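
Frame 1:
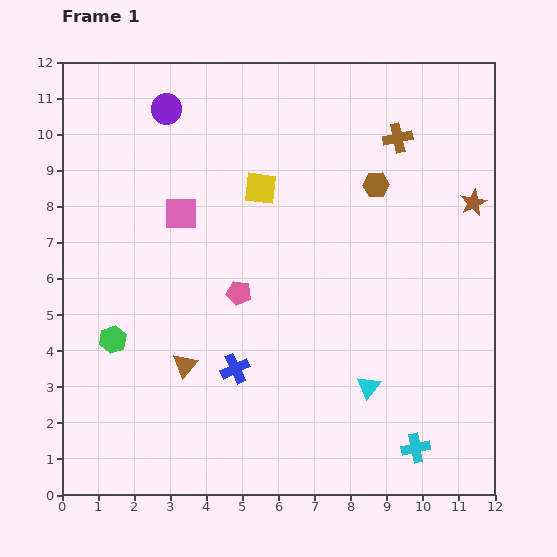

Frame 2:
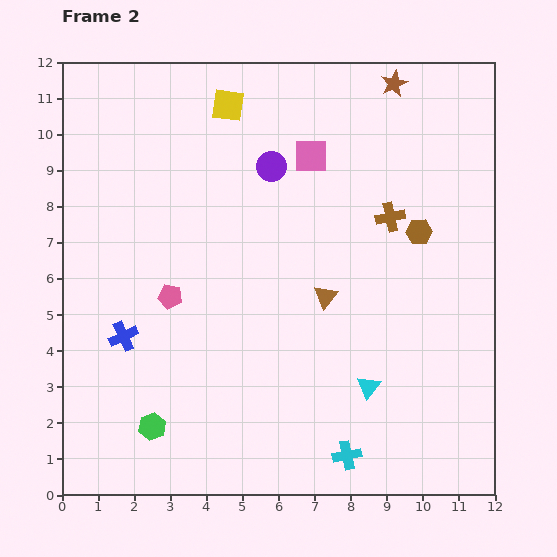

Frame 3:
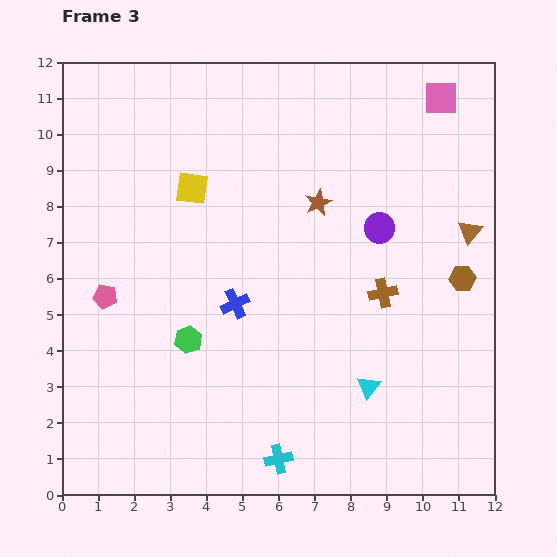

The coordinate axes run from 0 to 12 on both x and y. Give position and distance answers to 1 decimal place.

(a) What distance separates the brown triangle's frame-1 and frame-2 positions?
4.3

The brown triangle moved from (3.4, 3.6) to (7.3, 5.5), a distance of √(3.9² + 1.9²) ≈ 4.3.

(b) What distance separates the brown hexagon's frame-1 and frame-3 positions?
3.5

The brown hexagon moved from (8.7, 8.6) to (11.1, 6.0), a distance of √(2.4² + 2.6²) ≈ 3.5.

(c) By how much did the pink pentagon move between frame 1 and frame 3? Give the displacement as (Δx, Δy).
(-3.7, -0.1)

The pink pentagon was at (4.9, 5.6) in frame 1 and (1.2, 5.5) in frame 3.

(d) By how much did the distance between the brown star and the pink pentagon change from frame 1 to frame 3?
-0.6

Distance in frame 1: 7.0. Distance in frame 3: 6.4.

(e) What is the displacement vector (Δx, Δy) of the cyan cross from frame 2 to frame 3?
(-1.9, -0.1)

The cyan cross was at (7.9, 1.1) in frame 2 and (6.0, 1.0) in frame 3.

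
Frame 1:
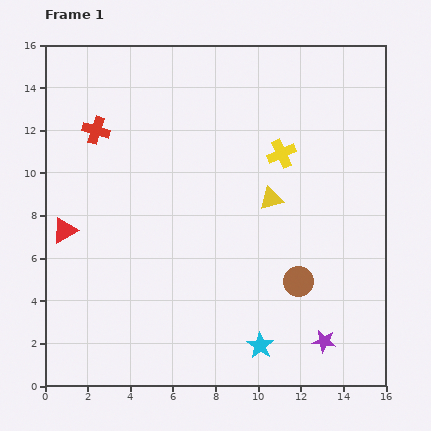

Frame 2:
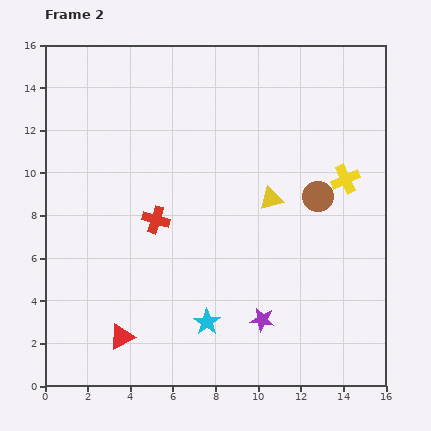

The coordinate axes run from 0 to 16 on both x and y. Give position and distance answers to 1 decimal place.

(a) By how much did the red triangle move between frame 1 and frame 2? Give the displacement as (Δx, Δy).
(2.7, -5.0)

The red triangle was at (0.9, 7.3) in frame 1 and (3.6, 2.3) in frame 2.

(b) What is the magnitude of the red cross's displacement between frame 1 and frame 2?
5.0

The red cross moved from (2.4, 12.0) to (5.2, 7.8), a distance of √(2.8² + 4.2²) ≈ 5.0.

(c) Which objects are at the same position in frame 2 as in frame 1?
the yellow triangle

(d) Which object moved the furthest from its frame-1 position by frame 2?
the red triangle

(moved 5.7; next 5.0)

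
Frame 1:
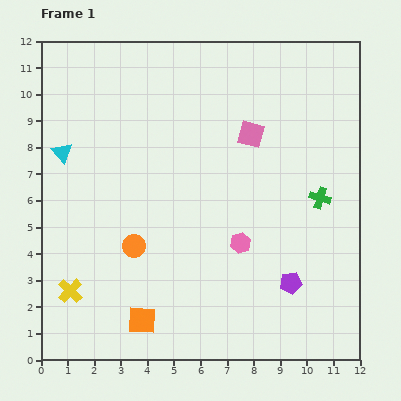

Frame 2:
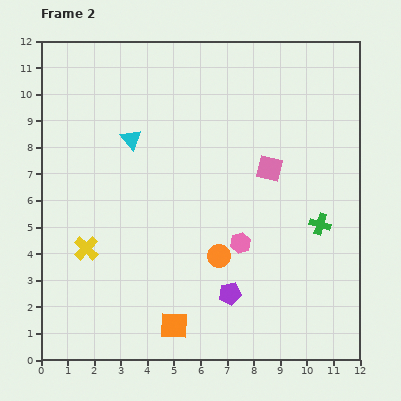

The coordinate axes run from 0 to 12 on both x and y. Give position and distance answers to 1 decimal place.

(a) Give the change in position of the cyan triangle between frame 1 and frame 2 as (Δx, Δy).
(2.6, 0.5)

The cyan triangle was at (0.8, 7.8) in frame 1 and (3.4, 8.3) in frame 2.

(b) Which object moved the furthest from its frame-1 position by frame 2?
the orange circle

(moved 3.2; next 2.6)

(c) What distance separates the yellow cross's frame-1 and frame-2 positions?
1.7

The yellow cross moved from (1.1, 2.6) to (1.7, 4.2), a distance of √(0.6² + 1.6²) ≈ 1.7.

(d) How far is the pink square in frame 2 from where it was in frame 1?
1.5

The pink square moved from (7.9, 8.5) to (8.6, 7.2), a distance of √(0.7² + 1.3²) ≈ 1.5.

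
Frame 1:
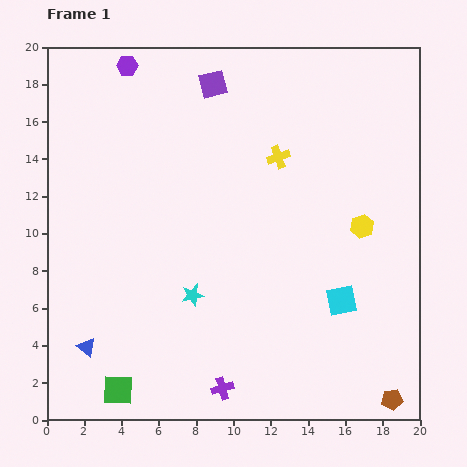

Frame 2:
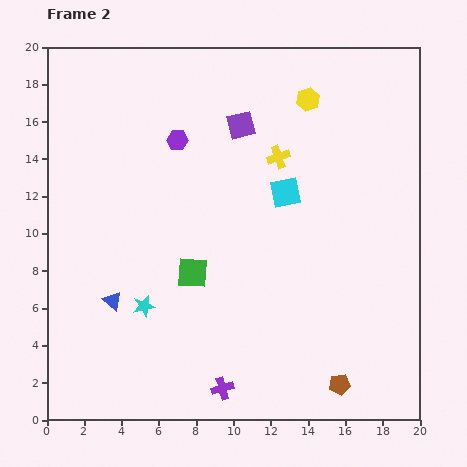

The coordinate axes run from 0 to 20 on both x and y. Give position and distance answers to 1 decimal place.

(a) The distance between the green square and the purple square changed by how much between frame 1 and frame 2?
-8.9

Distance in frame 1: 17.2. Distance in frame 2: 8.3.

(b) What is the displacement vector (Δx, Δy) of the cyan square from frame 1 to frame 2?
(-3.0, 5.8)

The cyan square was at (15.8, 6.4) in frame 1 and (12.8, 12.2) in frame 2.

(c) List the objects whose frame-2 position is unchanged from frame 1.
the yellow cross, the purple cross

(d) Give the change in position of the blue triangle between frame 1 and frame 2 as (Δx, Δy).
(1.4, 2.5)

The blue triangle was at (2.1, 3.9) in frame 1 and (3.5, 6.4) in frame 2.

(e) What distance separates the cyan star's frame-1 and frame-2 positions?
2.7

The cyan star moved from (7.8, 6.7) to (5.2, 6.1), a distance of √(2.6² + 0.6²) ≈ 2.7.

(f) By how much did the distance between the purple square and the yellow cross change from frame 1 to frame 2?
-2.6

Distance in frame 1: 5.2. Distance in frame 2: 2.6.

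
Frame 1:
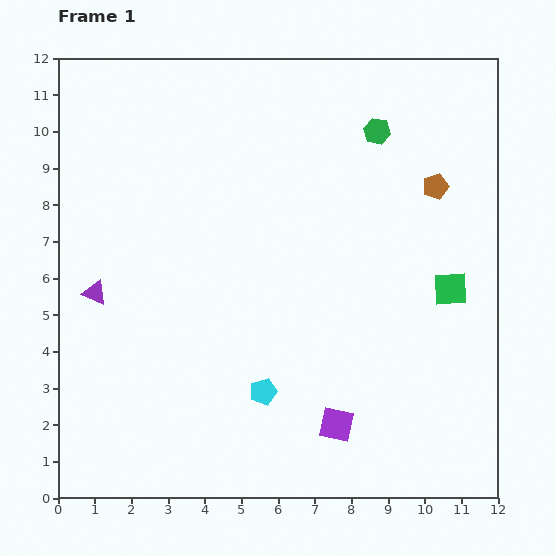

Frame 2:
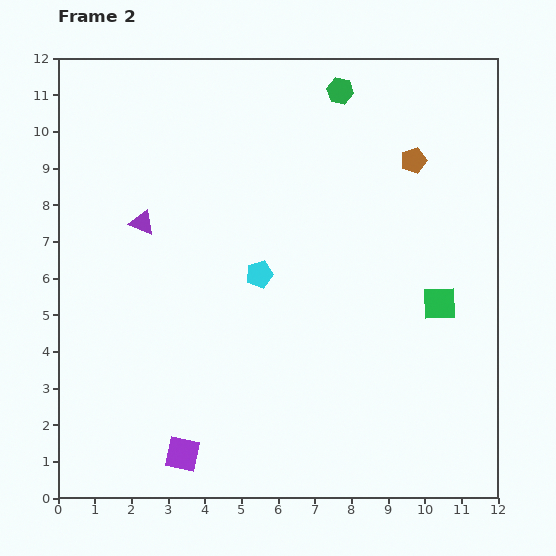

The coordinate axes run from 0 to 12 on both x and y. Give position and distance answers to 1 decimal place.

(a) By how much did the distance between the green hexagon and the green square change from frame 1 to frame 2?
+1.7

Distance in frame 1: 4.7. Distance in frame 2: 6.4.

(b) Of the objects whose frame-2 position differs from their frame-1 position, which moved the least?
the green square

(moved 0.5)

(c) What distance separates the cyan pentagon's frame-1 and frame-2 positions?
3.2

The cyan pentagon moved from (5.6, 2.9) to (5.5, 6.1), a distance of √(0.1² + 3.2²) ≈ 3.2.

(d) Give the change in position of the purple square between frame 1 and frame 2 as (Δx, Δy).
(-4.2, -0.8)

The purple square was at (7.6, 2.0) in frame 1 and (3.4, 1.2) in frame 2.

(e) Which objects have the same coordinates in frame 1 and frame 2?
none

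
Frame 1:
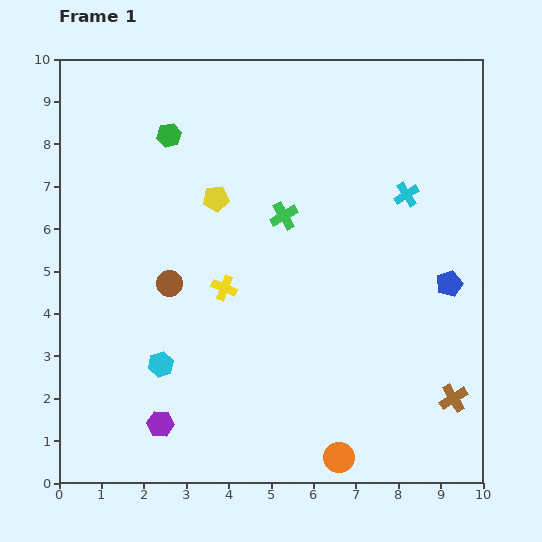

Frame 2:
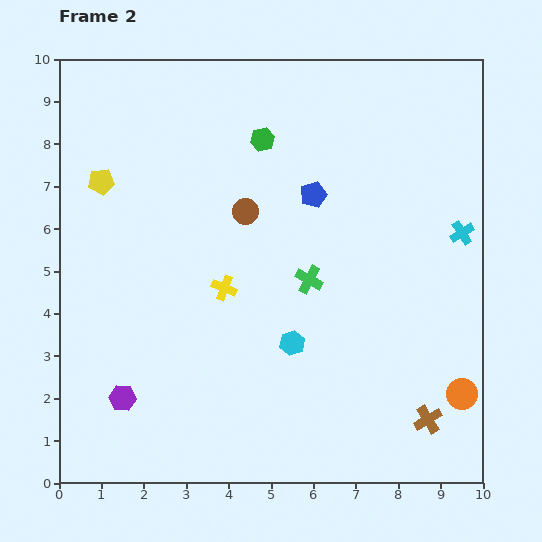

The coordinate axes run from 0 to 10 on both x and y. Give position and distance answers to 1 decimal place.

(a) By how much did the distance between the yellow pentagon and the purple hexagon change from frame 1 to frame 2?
-0.4

Distance in frame 1: 5.5. Distance in frame 2: 5.1.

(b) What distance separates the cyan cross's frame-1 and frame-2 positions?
1.6

The cyan cross moved from (8.2, 6.8) to (9.5, 5.9), a distance of √(1.3² + 0.9²) ≈ 1.6.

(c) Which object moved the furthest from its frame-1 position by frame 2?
the blue pentagon

(moved 3.8; next 3.3)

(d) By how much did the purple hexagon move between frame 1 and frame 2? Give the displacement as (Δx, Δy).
(-0.9, 0.6)

The purple hexagon was at (2.4, 1.4) in frame 1 and (1.5, 2.0) in frame 2.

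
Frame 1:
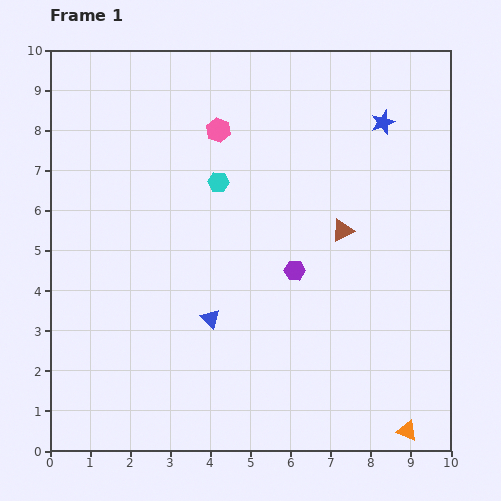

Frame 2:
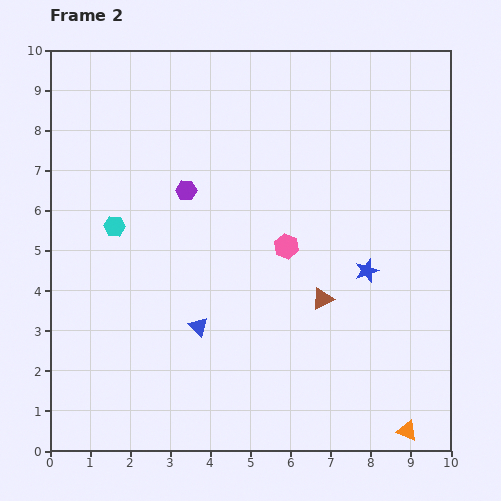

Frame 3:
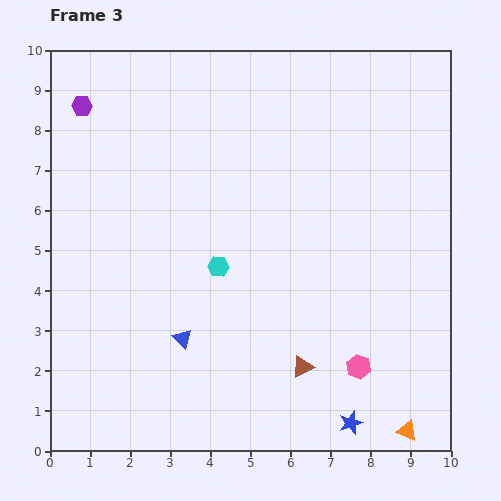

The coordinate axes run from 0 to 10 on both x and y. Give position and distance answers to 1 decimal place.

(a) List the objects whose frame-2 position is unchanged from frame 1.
the orange triangle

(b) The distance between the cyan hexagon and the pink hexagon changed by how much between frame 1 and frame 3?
+3.0

Distance in frame 1: 1.3. Distance in frame 3: 4.3.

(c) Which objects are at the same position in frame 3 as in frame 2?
the orange triangle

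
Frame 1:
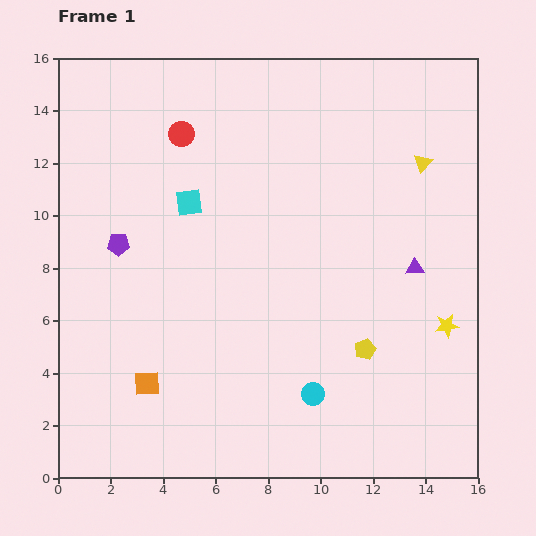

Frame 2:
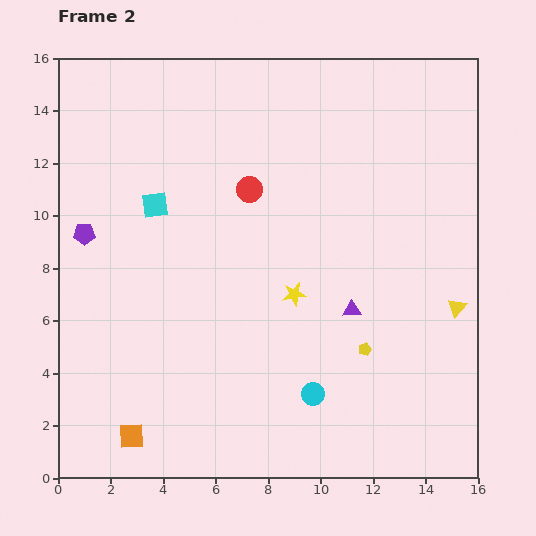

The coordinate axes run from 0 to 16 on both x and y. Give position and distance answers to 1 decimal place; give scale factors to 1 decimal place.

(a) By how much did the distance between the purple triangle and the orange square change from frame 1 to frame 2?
-1.4

Distance in frame 1: 11.1. Distance in frame 2: 9.7.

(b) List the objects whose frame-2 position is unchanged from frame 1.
the yellow pentagon, the cyan circle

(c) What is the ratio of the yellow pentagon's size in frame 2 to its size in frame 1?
0.6×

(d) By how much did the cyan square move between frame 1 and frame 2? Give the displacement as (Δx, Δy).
(-1.3, -0.1)

The cyan square was at (5.0, 10.5) in frame 1 and (3.7, 10.4) in frame 2.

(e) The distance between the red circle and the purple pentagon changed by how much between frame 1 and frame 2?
+1.7

Distance in frame 1: 4.8. Distance in frame 2: 6.5.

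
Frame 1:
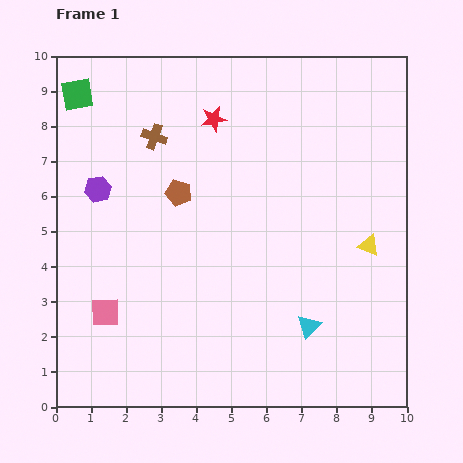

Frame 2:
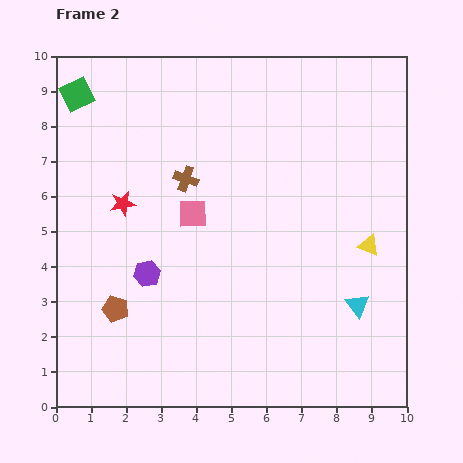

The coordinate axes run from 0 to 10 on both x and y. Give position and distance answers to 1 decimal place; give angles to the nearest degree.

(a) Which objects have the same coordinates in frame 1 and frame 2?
the yellow triangle, the green square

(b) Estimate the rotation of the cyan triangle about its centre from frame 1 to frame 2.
21° counter-clockwise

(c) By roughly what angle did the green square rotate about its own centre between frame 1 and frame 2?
16° counter-clockwise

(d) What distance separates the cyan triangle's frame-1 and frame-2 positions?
1.5

The cyan triangle moved from (7.2, 2.3) to (8.6, 2.9), a distance of √(1.4² + 0.6²) ≈ 1.5.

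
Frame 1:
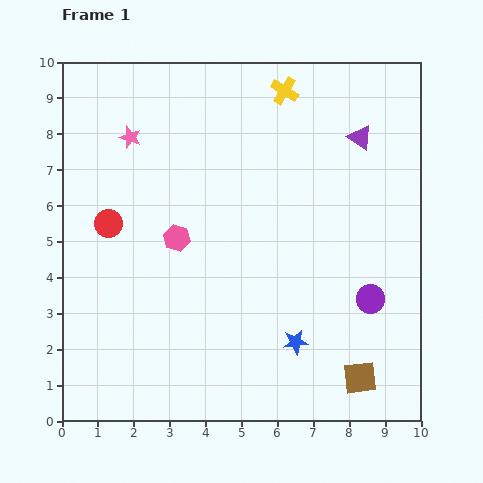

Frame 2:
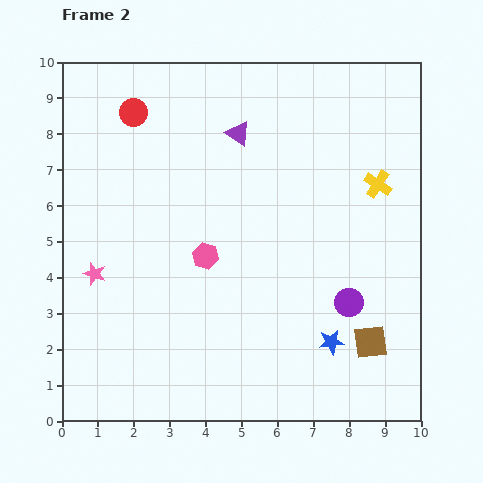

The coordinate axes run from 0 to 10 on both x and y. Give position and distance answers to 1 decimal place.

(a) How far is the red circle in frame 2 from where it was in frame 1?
3.2

The red circle moved from (1.3, 5.5) to (2.0, 8.6), a distance of √(0.7² + 3.1²) ≈ 3.2.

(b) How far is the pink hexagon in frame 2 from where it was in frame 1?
0.9

The pink hexagon moved from (3.2, 5.1) to (4.0, 4.6), a distance of √(0.8² + 0.5²) ≈ 0.9.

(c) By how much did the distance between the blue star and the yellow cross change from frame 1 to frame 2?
-2.4

Distance in frame 1: 7.0. Distance in frame 2: 4.6.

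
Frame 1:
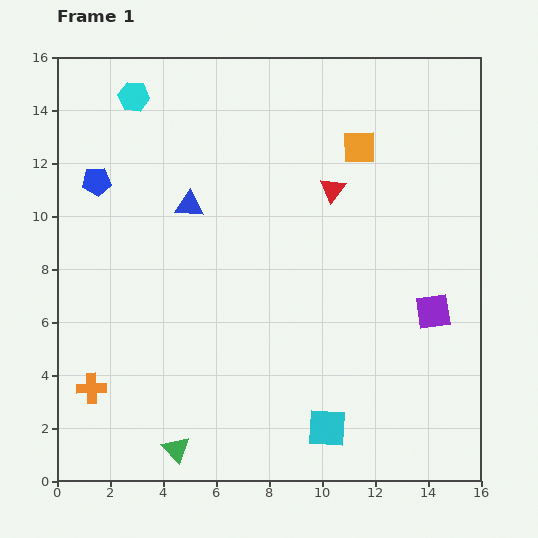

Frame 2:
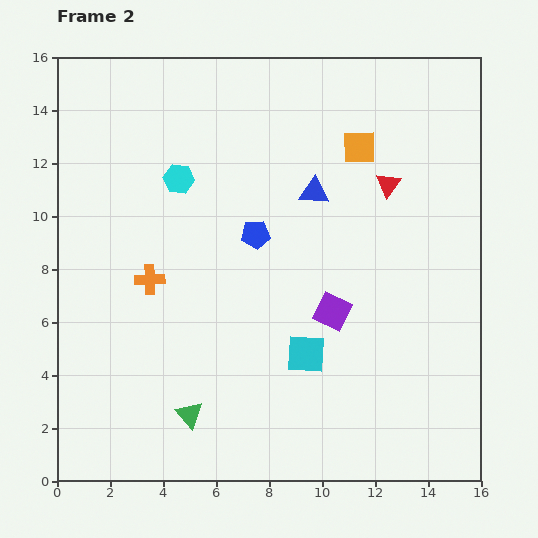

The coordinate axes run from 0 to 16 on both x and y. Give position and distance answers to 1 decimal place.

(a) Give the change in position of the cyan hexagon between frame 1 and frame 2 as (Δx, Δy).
(1.7, -3.1)

The cyan hexagon was at (2.9, 14.5) in frame 1 and (4.6, 11.4) in frame 2.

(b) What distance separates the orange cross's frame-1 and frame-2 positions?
4.7

The orange cross moved from (1.3, 3.5) to (3.5, 7.6), a distance of √(2.2² + 4.1²) ≈ 4.7.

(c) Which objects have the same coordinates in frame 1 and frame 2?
the orange square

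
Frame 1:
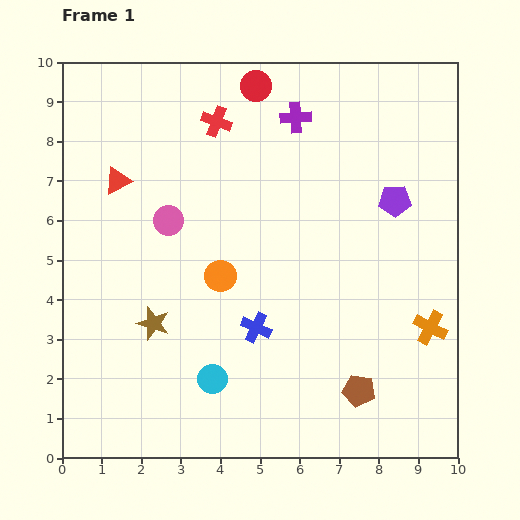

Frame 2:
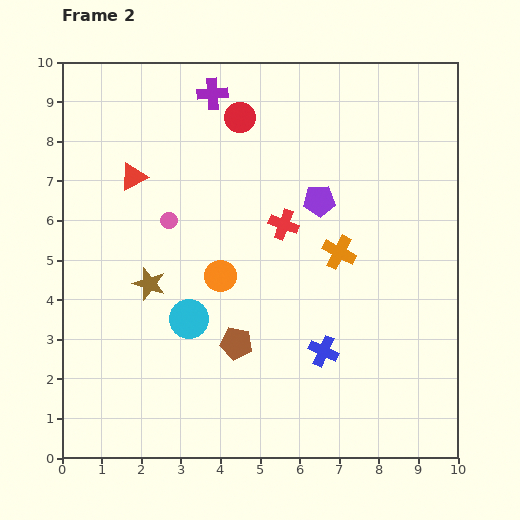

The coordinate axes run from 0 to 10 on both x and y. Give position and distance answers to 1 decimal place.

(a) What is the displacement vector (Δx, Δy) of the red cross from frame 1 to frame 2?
(1.7, -2.6)

The red cross was at (3.9, 8.5) in frame 1 and (5.6, 5.9) in frame 2.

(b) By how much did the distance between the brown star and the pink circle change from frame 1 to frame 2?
-0.9

Distance in frame 1: 2.6. Distance in frame 2: 1.7.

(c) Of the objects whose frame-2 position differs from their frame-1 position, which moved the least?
the red triangle

(moved 0.4)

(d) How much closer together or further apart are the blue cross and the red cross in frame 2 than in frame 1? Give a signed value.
-1.9

Distance in frame 1: 5.3. Distance in frame 2: 3.4.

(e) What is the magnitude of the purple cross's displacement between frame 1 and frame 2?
2.2

The purple cross moved from (5.9, 8.6) to (3.8, 9.2), a distance of √(2.1² + 0.6²) ≈ 2.2.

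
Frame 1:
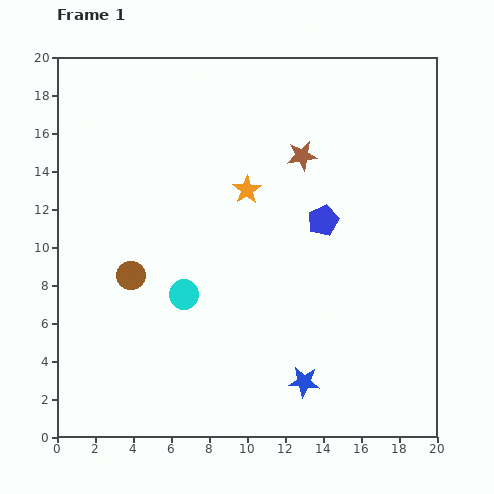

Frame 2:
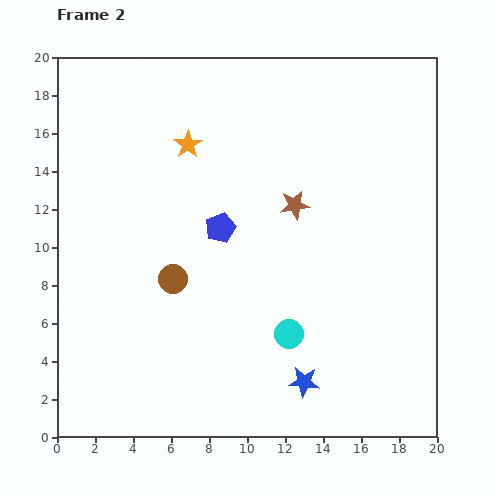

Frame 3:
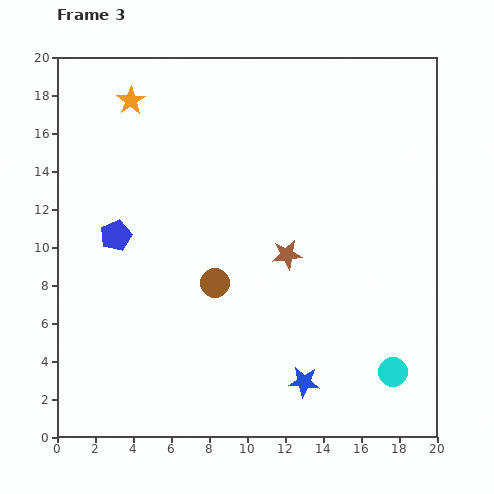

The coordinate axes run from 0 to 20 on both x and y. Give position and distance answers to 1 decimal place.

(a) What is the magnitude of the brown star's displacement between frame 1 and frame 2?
2.6

The brown star moved from (12.9, 14.8) to (12.5, 12.2), a distance of √(0.4² + 2.6²) ≈ 2.6.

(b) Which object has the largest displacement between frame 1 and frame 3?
the cyan circle

(moved 11.7; next 10.9)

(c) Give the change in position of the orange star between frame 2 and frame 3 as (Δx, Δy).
(-3.0, 2.3)

The orange star was at (6.9, 15.4) in frame 2 and (3.9, 17.7) in frame 3.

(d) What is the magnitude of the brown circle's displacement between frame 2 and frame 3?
2.2

The brown circle moved from (6.1, 8.3) to (8.3, 8.1), a distance of √(2.2² + 0.2²) ≈ 2.2.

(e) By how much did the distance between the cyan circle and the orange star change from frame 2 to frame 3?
+8.6

Distance in frame 2: 11.3. Distance in frame 3: 19.9.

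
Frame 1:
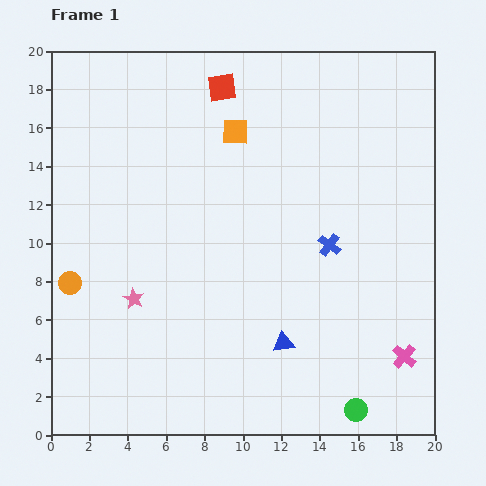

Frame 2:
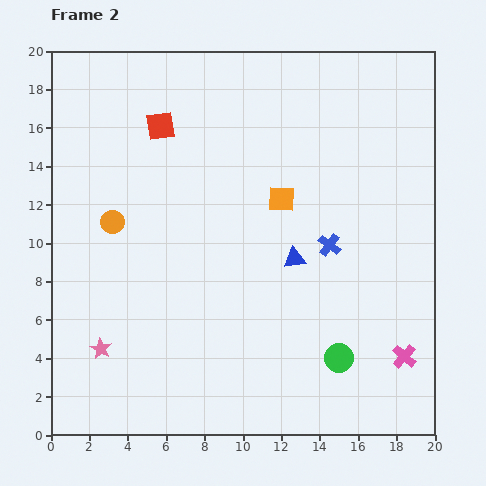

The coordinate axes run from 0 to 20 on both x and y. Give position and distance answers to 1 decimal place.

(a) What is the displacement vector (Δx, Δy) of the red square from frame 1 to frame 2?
(-3.2, -2.0)

The red square was at (8.9, 18.1) in frame 1 and (5.7, 16.1) in frame 2.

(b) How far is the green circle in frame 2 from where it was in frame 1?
2.8

The green circle moved from (15.9, 1.3) to (15.0, 4.0), a distance of √(0.9² + 2.7²) ≈ 2.8.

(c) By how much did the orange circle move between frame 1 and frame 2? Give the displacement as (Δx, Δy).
(2.2, 3.2)

The orange circle was at (1.0, 7.9) in frame 1 and (3.2, 11.1) in frame 2.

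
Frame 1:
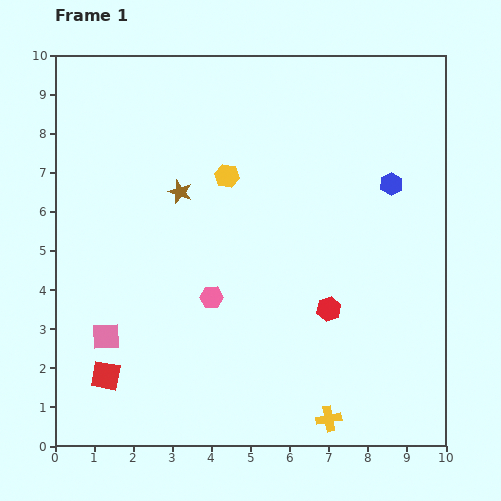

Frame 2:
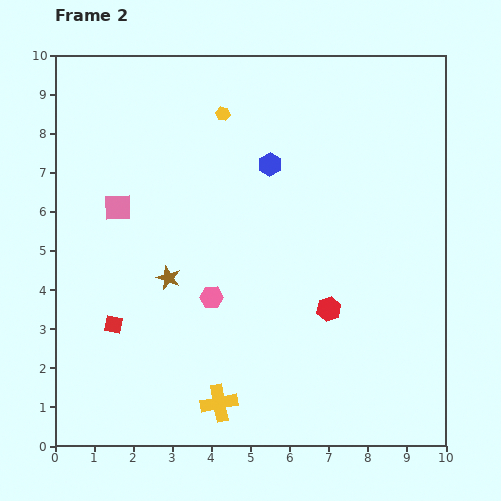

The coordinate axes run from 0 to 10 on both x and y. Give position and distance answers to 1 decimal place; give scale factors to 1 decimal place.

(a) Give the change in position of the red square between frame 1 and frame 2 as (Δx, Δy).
(0.2, 1.3)

The red square was at (1.3, 1.8) in frame 1 and (1.5, 3.1) in frame 2.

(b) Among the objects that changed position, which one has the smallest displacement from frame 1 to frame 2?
the red square

(moved 1.3)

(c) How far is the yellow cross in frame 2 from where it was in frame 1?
2.8

The yellow cross moved from (7.0, 0.7) to (4.2, 1.1), a distance of √(2.8² + 0.4²) ≈ 2.8.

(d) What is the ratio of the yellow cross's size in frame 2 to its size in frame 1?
1.5×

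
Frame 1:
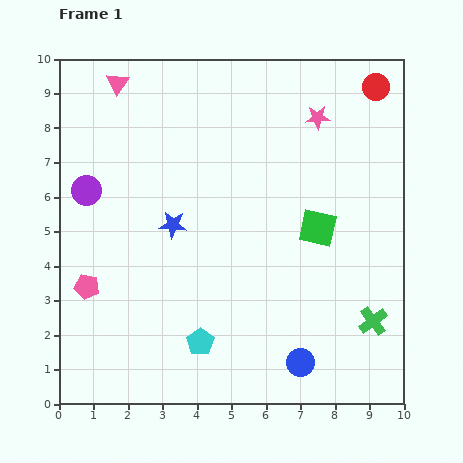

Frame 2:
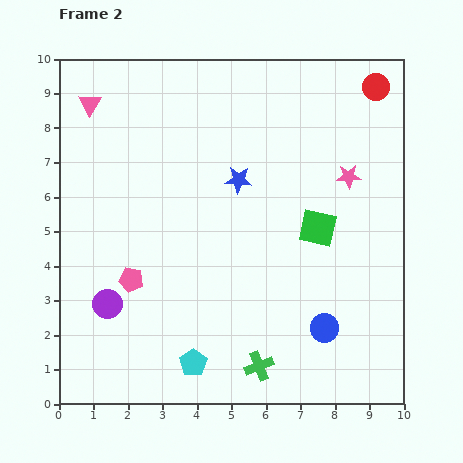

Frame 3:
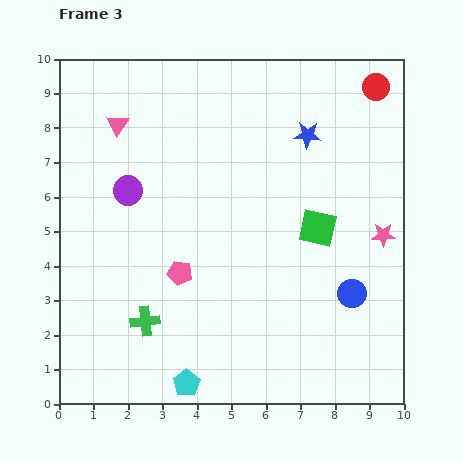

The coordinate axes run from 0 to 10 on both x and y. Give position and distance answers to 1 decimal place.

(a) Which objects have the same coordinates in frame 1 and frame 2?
the green square, the red circle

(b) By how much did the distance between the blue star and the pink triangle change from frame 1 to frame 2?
+0.4

Distance in frame 1: 4.4. Distance in frame 2: 4.8.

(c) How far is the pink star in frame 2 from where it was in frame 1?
1.9

The pink star moved from (7.5, 8.3) to (8.4, 6.6), a distance of √(0.9² + 1.7²) ≈ 1.9.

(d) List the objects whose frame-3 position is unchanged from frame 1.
the green square, the red circle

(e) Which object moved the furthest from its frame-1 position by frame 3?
the green cross

(moved 6.6; next 4.7)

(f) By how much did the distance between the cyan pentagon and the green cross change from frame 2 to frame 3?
+0.3

Distance in frame 2: 1.9. Distance in frame 3: 2.2.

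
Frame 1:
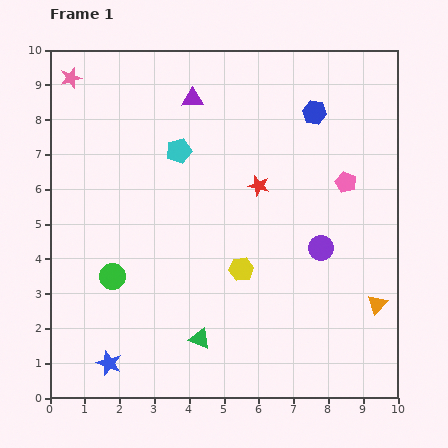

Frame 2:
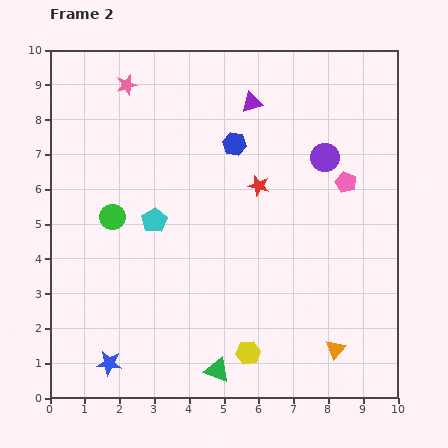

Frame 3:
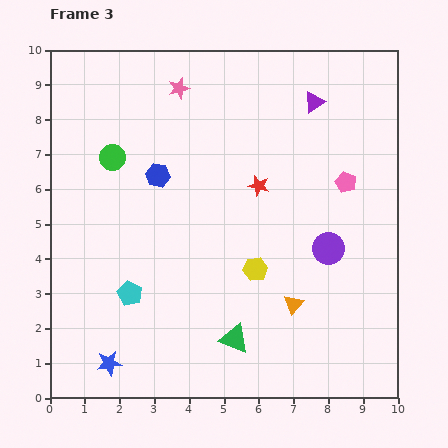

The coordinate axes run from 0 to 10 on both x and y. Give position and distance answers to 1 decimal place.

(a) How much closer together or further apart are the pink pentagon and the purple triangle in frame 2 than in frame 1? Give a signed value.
-1.5

Distance in frame 1: 5.0. Distance in frame 2: 3.5.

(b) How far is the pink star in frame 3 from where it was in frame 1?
3.1

The pink star moved from (0.6, 9.2) to (3.7, 8.9), a distance of √(3.1² + 0.3²) ≈ 3.1.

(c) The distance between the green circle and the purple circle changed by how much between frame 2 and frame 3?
+0.4

Distance in frame 2: 6.3. Distance in frame 3: 6.7.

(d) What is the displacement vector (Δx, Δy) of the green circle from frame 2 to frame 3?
(0.0, 1.7)

The green circle was at (1.8, 5.2) in frame 2 and (1.8, 6.9) in frame 3.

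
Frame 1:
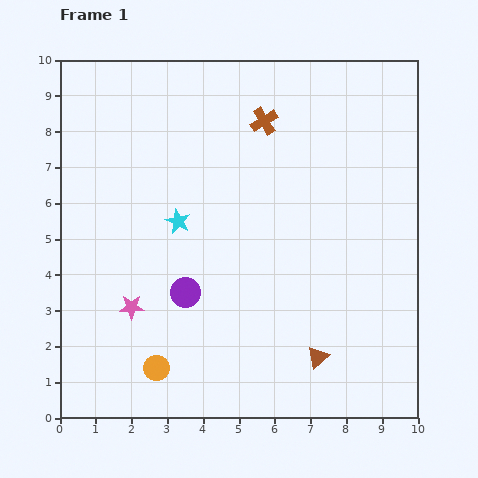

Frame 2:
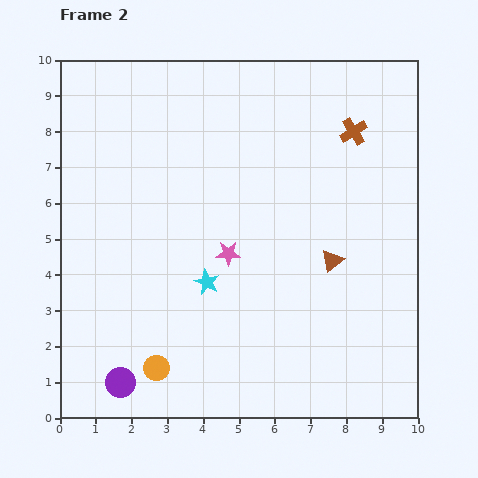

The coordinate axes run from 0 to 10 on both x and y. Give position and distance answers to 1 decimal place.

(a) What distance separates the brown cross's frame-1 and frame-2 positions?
2.5

The brown cross moved from (5.7, 8.3) to (8.2, 8.0), a distance of √(2.5² + 0.3²) ≈ 2.5.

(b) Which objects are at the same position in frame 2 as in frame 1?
the orange circle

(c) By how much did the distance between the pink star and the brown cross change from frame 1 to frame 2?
-1.5

Distance in frame 1: 6.4. Distance in frame 2: 4.9.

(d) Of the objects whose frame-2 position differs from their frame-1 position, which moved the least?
the cyan star

(moved 1.9)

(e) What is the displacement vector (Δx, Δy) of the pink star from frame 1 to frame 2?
(2.7, 1.5)

The pink star was at (2.0, 3.1) in frame 1 and (4.7, 4.6) in frame 2.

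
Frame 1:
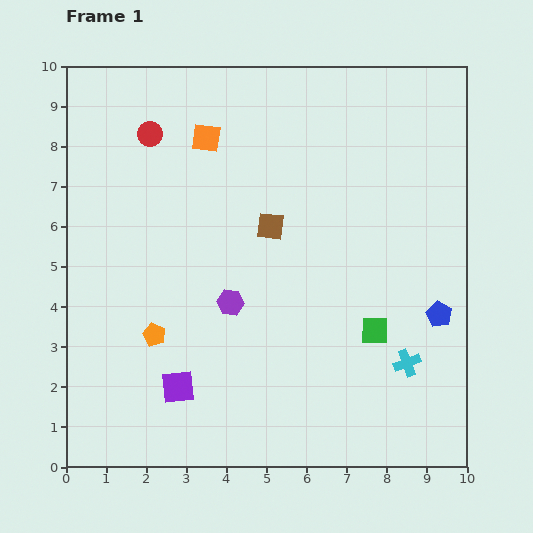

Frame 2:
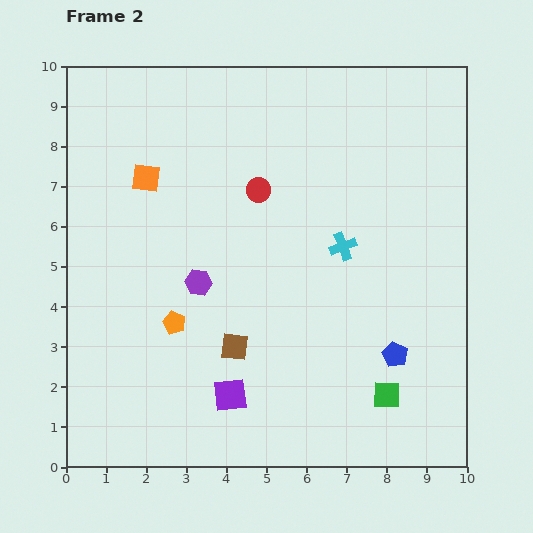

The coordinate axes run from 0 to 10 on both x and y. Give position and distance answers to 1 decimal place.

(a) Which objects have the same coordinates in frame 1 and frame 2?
none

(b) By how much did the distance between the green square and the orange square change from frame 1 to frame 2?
+1.7

Distance in frame 1: 6.4. Distance in frame 2: 8.1.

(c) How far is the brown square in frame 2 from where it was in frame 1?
3.1

The brown square moved from (5.1, 6.0) to (4.2, 3.0), a distance of √(0.9² + 3.0²) ≈ 3.1.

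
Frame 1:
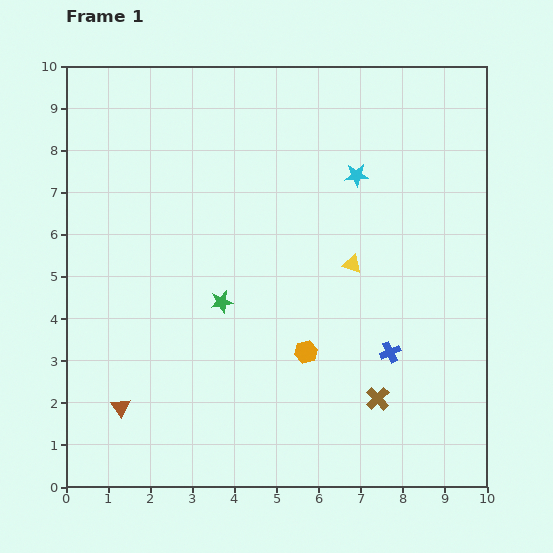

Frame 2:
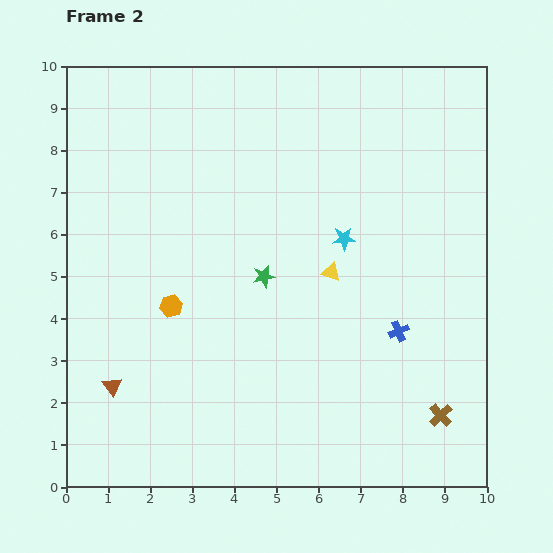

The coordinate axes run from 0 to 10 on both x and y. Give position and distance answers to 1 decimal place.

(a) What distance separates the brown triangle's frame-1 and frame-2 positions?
0.5

The brown triangle moved from (1.3, 1.9) to (1.1, 2.4), a distance of √(0.2² + 0.5²) ≈ 0.5.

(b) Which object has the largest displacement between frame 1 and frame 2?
the orange hexagon

(moved 3.4; next 1.6)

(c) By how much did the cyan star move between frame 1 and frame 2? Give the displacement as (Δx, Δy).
(-0.3, -1.5)

The cyan star was at (6.9, 7.4) in frame 1 and (6.6, 5.9) in frame 2.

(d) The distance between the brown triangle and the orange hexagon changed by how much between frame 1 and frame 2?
-2.2

Distance in frame 1: 4.6. Distance in frame 2: 2.4.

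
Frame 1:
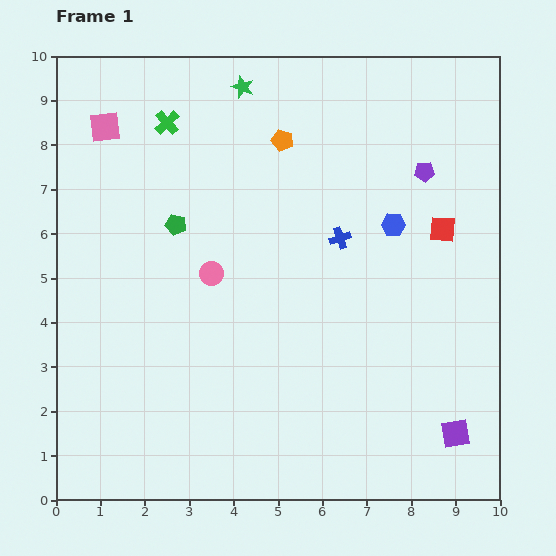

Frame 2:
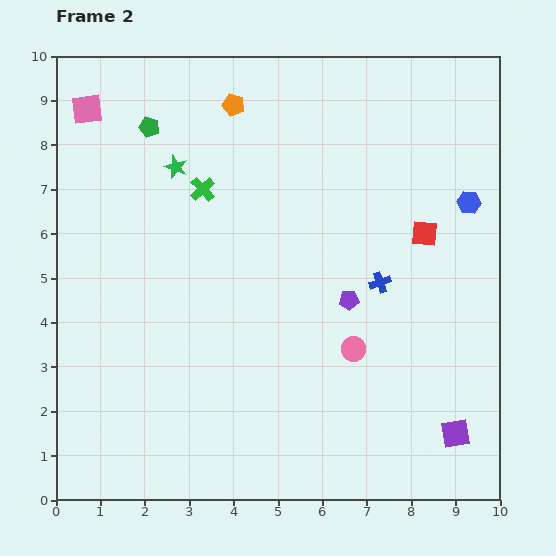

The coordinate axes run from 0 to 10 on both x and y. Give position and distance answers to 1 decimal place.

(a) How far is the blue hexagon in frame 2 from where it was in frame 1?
1.8

The blue hexagon moved from (7.6, 6.2) to (9.3, 6.7), a distance of √(1.7² + 0.5²) ≈ 1.8.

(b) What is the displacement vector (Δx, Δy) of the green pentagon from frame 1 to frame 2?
(-0.6, 2.2)

The green pentagon was at (2.7, 6.2) in frame 1 and (2.1, 8.4) in frame 2.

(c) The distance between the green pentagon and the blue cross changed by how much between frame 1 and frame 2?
+2.6

Distance in frame 1: 3.7. Distance in frame 2: 6.3.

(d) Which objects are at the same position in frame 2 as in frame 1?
the purple square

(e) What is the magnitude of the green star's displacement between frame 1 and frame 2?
2.3

The green star moved from (4.2, 9.3) to (2.7, 7.5), a distance of √(1.5² + 1.8²) ≈ 2.3.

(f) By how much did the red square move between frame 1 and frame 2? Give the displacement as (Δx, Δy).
(-0.4, -0.1)

The red square was at (8.7, 6.1) in frame 1 and (8.3, 6.0) in frame 2.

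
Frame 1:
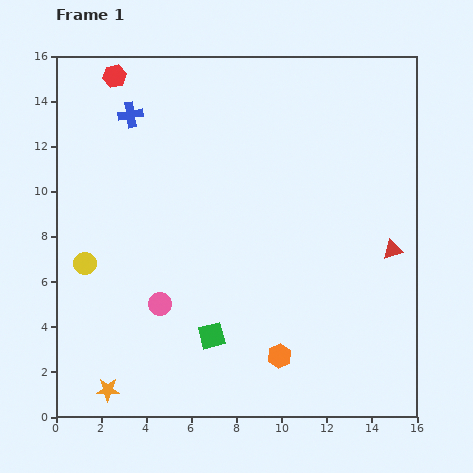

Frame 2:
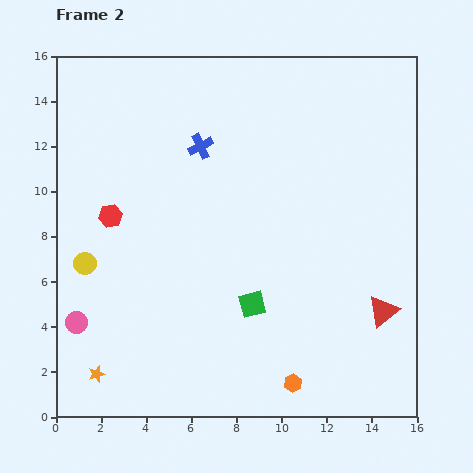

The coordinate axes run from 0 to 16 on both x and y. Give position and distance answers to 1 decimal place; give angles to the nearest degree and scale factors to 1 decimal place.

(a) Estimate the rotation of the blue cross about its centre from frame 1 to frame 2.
18° counter-clockwise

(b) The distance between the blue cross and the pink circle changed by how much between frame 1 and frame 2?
+1.0

Distance in frame 1: 8.5. Distance in frame 2: 9.5.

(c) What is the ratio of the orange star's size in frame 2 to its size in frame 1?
0.7×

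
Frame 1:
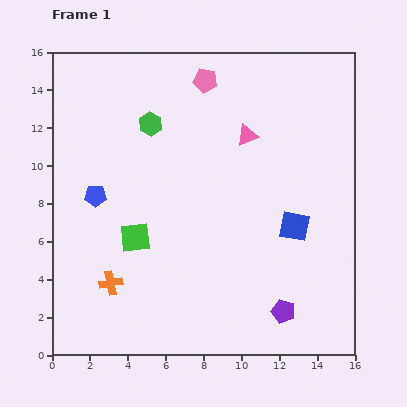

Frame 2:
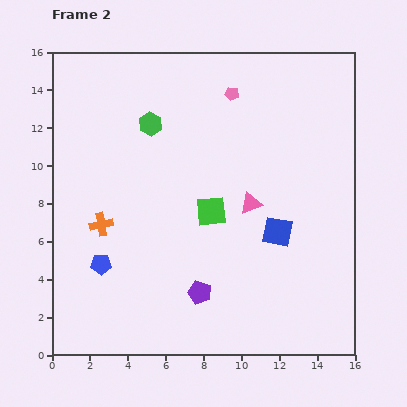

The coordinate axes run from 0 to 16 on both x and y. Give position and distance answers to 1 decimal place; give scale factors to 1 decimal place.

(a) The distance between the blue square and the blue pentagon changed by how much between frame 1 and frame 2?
-1.1

Distance in frame 1: 10.6. Distance in frame 2: 9.5.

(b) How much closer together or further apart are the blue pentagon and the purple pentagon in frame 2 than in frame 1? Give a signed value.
-6.2

Distance in frame 1: 11.6. Distance in frame 2: 5.4.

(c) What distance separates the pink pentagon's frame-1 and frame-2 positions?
1.6

The pink pentagon moved from (8.1, 14.5) to (9.5, 13.8), a distance of √(1.4² + 0.7²) ≈ 1.6.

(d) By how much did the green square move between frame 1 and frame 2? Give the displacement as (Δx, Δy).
(4.0, 1.4)

The green square was at (4.4, 6.2) in frame 1 and (8.4, 7.6) in frame 2.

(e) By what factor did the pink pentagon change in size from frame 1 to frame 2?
0.6×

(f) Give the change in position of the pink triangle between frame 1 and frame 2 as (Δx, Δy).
(0.2, -3.6)

The pink triangle was at (10.3, 11.6) in frame 1 and (10.5, 8.0) in frame 2.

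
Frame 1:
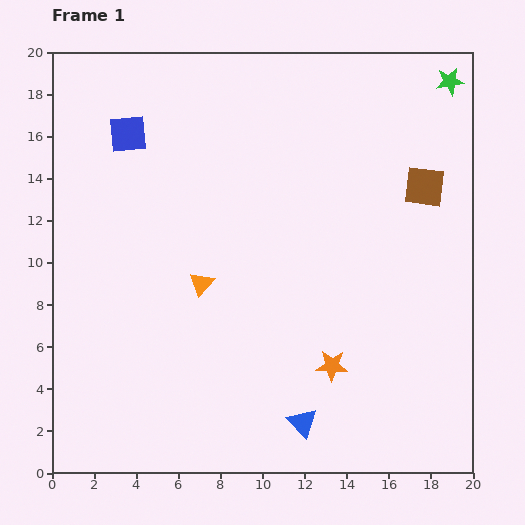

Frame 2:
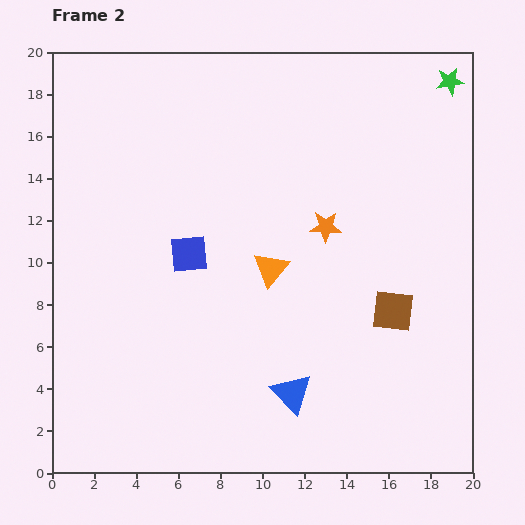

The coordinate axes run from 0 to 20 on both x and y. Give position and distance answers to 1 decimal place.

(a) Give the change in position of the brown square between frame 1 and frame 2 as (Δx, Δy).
(-1.5, -5.9)

The brown square was at (17.7, 13.6) in frame 1 and (16.2, 7.7) in frame 2.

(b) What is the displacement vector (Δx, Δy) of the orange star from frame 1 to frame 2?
(-0.3, 6.6)

The orange star was at (13.3, 5.1) in frame 1 and (13.0, 11.7) in frame 2.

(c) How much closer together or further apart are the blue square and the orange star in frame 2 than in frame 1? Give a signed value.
-8.1

Distance in frame 1: 14.7. Distance in frame 2: 6.6.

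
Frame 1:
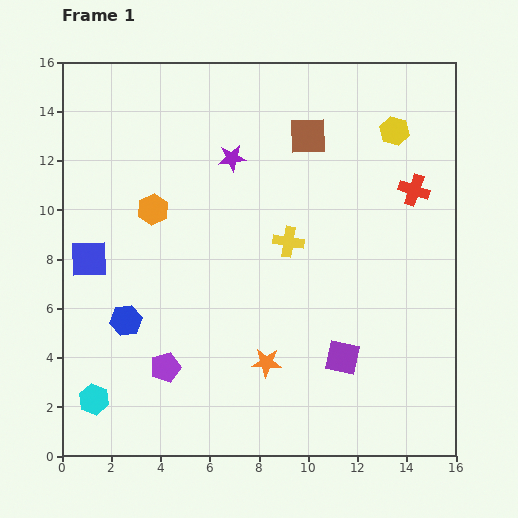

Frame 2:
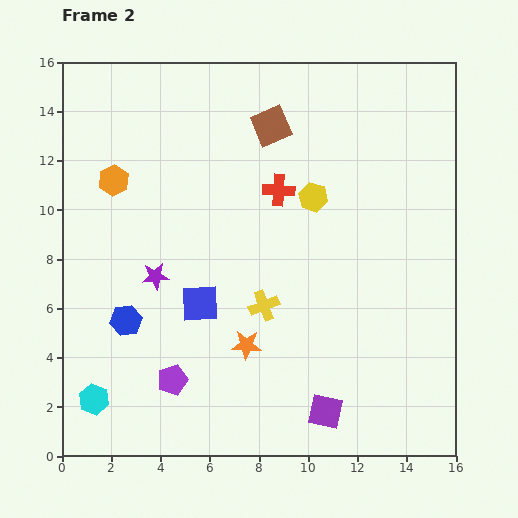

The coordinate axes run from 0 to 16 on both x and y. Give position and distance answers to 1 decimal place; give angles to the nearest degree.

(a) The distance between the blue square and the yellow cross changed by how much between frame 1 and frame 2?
-5.5

Distance in frame 1: 8.1. Distance in frame 2: 2.6.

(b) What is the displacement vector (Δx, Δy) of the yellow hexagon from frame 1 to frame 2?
(-3.3, -2.7)

The yellow hexagon was at (13.5, 13.2) in frame 1 and (10.2, 10.5) in frame 2.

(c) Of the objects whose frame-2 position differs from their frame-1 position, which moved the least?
the purple pentagon

(moved 0.6)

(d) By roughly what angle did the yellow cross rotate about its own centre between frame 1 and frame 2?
30° counter-clockwise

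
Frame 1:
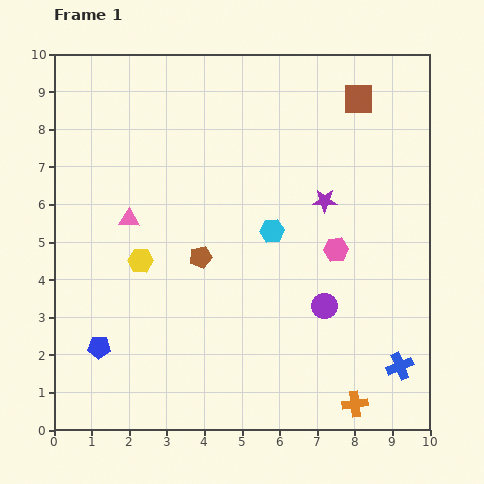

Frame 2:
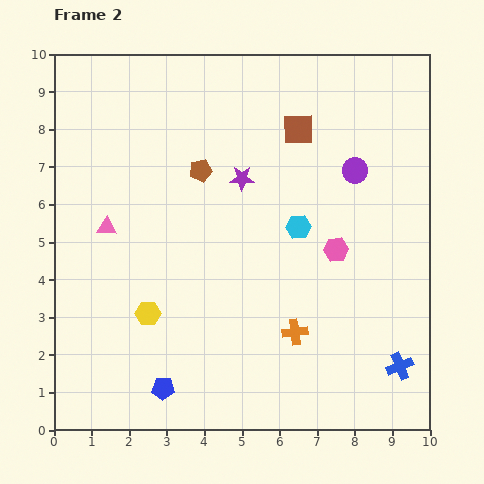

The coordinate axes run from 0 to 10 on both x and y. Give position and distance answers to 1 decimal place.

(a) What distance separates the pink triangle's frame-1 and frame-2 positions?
0.6

The pink triangle moved from (2.0, 5.6) to (1.4, 5.4), a distance of √(0.6² + 0.2²) ≈ 0.6.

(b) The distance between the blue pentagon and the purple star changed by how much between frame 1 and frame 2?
-1.2

Distance in frame 1: 7.2. Distance in frame 2: 6.0.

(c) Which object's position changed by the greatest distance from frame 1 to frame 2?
the purple circle

(moved 3.7; next 2.5)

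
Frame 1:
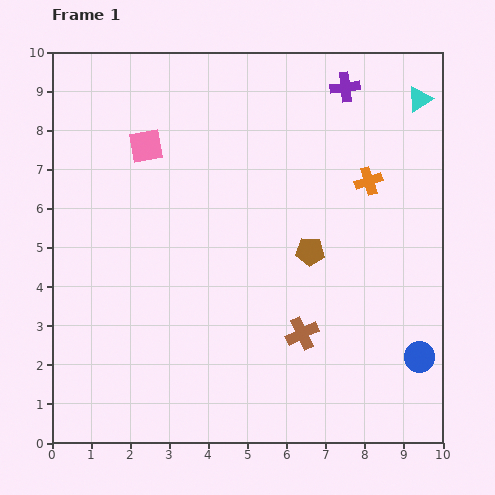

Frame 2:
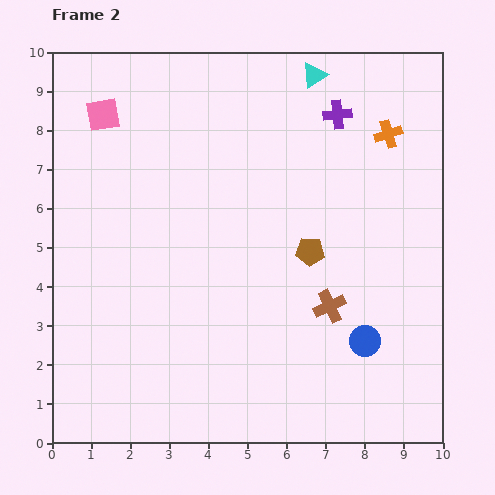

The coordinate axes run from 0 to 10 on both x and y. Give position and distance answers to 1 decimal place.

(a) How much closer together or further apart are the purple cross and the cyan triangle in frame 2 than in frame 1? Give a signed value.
-0.7

Distance in frame 1: 1.9. Distance in frame 2: 1.2.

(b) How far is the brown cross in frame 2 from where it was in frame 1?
1.0

The brown cross moved from (6.4, 2.8) to (7.1, 3.5), a distance of √(0.7² + 0.7²) ≈ 1.0.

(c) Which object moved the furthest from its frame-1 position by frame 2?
the cyan triangle

(moved 2.8; next 1.5)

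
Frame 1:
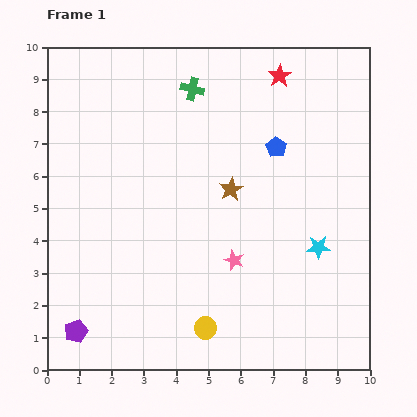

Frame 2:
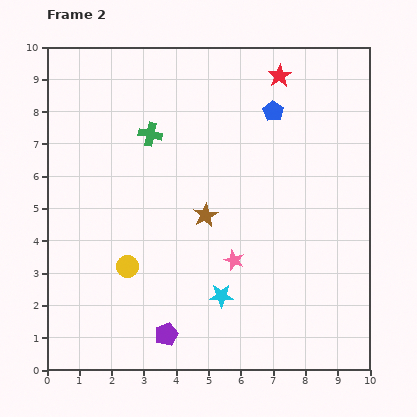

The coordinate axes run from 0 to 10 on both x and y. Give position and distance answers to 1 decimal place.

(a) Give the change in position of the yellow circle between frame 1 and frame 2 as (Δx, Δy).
(-2.4, 1.9)

The yellow circle was at (4.9, 1.3) in frame 1 and (2.5, 3.2) in frame 2.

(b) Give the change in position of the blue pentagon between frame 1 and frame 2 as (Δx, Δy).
(-0.1, 1.1)

The blue pentagon was at (7.1, 6.9) in frame 1 and (7.0, 8.0) in frame 2.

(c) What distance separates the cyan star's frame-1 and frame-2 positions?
3.4

The cyan star moved from (8.4, 3.8) to (5.4, 2.3), a distance of √(3.0² + 1.5²) ≈ 3.4.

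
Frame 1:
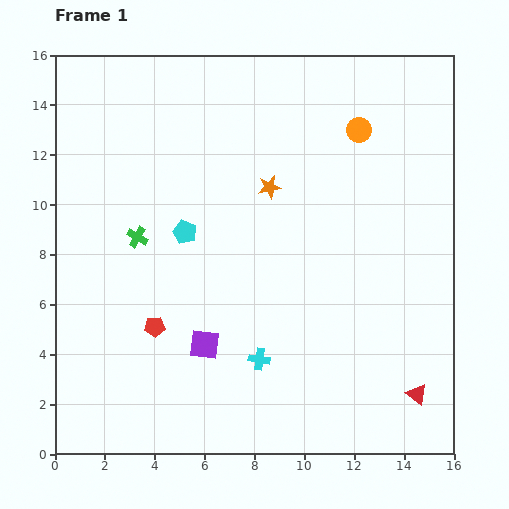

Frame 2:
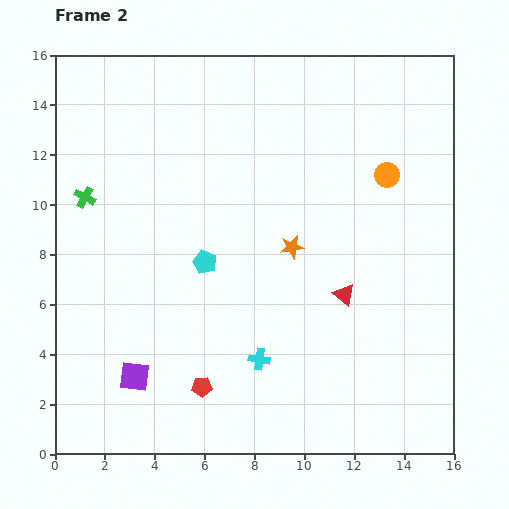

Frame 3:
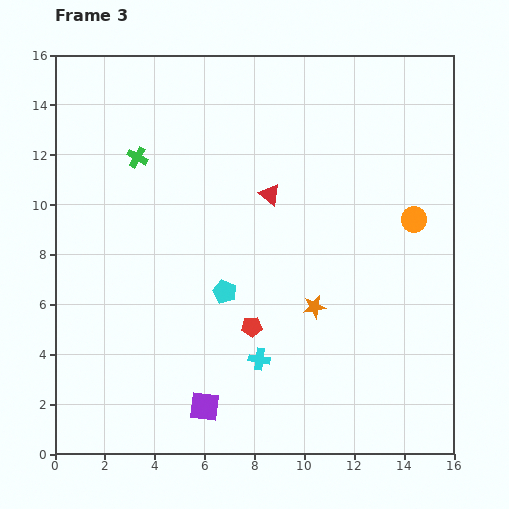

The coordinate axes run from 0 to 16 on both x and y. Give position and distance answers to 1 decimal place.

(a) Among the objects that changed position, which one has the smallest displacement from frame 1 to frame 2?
the cyan pentagon

(moved 1.4)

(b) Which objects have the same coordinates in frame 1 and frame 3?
the cyan cross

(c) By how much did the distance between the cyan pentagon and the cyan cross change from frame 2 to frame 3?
-1.5

Distance in frame 2: 4.5. Distance in frame 3: 3.0.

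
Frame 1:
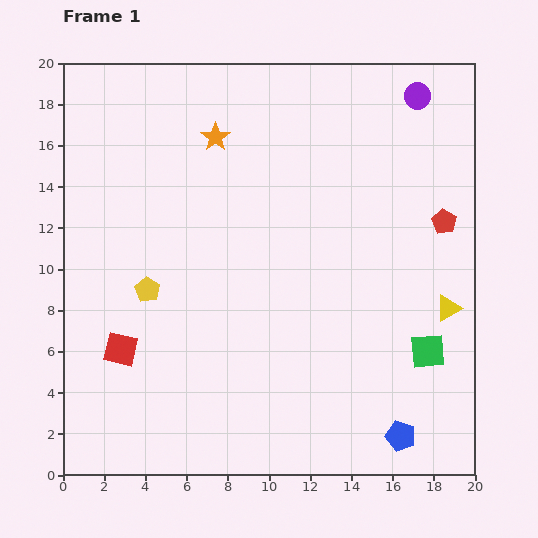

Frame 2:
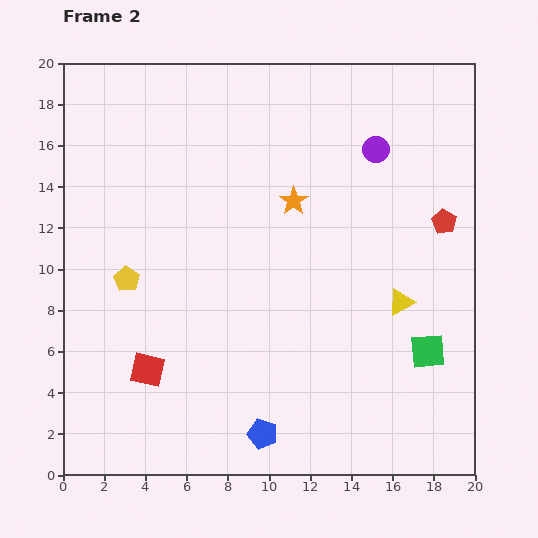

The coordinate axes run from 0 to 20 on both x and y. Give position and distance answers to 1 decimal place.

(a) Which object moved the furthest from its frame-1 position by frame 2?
the blue pentagon

(moved 6.7; next 4.9)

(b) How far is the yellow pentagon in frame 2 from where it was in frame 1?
1.1

The yellow pentagon moved from (4.1, 9.0) to (3.1, 9.5), a distance of √(1.0² + 0.5²) ≈ 1.1.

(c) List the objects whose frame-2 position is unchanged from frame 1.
the red pentagon, the green square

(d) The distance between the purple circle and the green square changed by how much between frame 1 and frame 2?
-2.3

Distance in frame 1: 12.4. Distance in frame 2: 10.1.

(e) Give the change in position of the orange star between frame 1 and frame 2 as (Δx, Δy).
(3.8, -3.1)

The orange star was at (7.4, 16.4) in frame 1 and (11.2, 13.3) in frame 2.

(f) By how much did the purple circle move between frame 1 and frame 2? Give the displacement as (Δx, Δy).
(-2.0, -2.6)

The purple circle was at (17.2, 18.4) in frame 1 and (15.2, 15.8) in frame 2.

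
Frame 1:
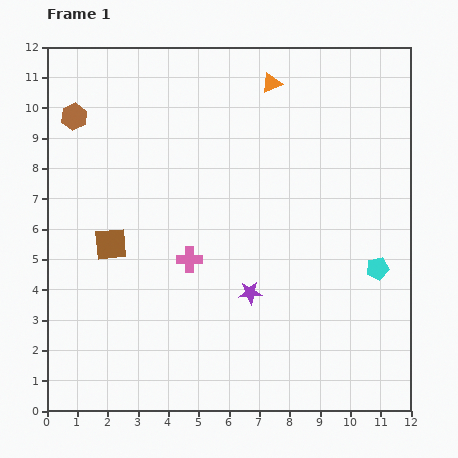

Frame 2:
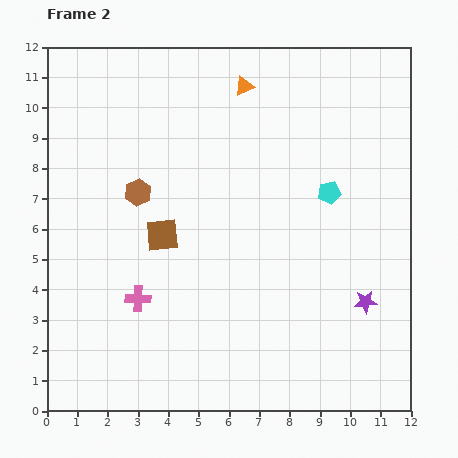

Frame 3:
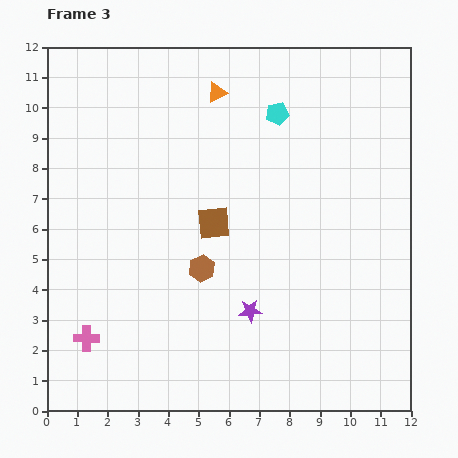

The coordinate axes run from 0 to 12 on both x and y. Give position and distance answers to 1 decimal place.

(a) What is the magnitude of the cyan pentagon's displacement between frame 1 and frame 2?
3.0

The cyan pentagon moved from (10.9, 4.7) to (9.3, 7.2), a distance of √(1.6² + 2.5²) ≈ 3.0.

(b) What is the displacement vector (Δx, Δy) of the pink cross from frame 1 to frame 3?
(-3.4, -2.6)

The pink cross was at (4.7, 5.0) in frame 1 and (1.3, 2.4) in frame 3.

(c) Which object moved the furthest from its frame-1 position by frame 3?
the brown hexagon

(moved 6.5; next 6.1)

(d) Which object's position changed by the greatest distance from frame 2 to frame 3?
the purple star

(moved 3.8; next 3.3)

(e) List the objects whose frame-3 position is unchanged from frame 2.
none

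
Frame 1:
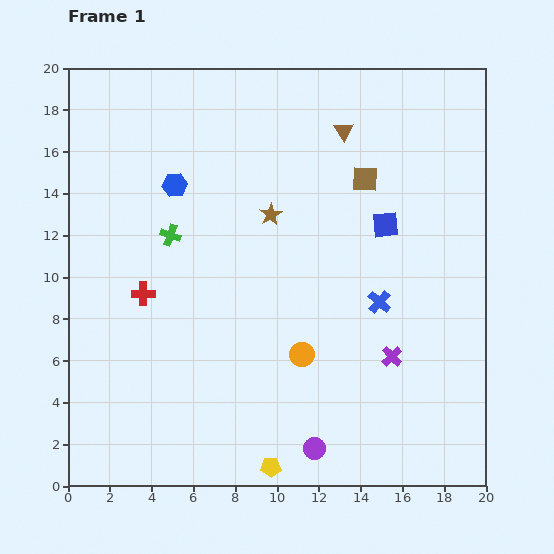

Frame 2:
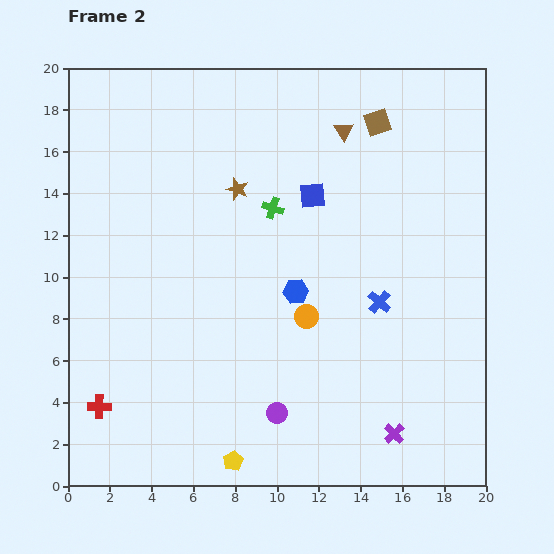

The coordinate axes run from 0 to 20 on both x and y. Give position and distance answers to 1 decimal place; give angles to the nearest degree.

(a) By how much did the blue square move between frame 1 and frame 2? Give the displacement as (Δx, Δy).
(-3.5, 1.4)

The blue square was at (15.2, 12.5) in frame 1 and (11.7, 13.9) in frame 2.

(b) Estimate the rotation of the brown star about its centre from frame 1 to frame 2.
23° counter-clockwise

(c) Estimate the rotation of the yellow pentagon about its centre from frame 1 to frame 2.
26° counter-clockwise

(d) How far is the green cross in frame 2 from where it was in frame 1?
5.1

The green cross moved from (4.9, 12.0) to (9.8, 13.3), a distance of √(4.9² + 1.3²) ≈ 5.1.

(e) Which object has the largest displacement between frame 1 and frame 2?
the blue hexagon

(moved 7.7; next 5.8)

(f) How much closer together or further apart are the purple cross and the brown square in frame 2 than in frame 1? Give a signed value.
+6.3

Distance in frame 1: 8.6. Distance in frame 2: 14.9.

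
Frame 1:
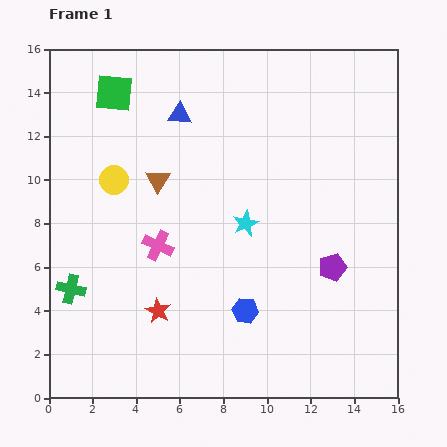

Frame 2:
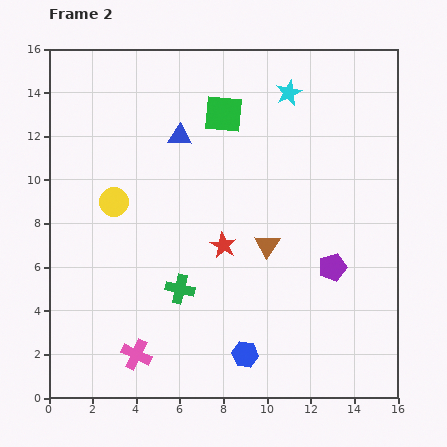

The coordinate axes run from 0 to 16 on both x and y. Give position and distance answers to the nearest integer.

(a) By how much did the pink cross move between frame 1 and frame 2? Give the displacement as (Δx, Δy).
(-1, -5)

The pink cross was at (5, 7) in frame 1 and (4, 2) in frame 2.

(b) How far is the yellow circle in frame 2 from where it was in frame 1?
1

The yellow circle moved from (3, 10) to (3, 9), a distance of √(0² + 1²) ≈ 1.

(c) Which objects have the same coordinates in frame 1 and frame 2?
the purple pentagon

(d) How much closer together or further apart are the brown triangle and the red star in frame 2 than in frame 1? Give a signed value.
-4

Distance in frame 1: 6. Distance in frame 2: 2.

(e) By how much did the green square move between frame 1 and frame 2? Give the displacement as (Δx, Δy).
(5, -1)

The green square was at (3, 14) in frame 1 and (8, 13) in frame 2.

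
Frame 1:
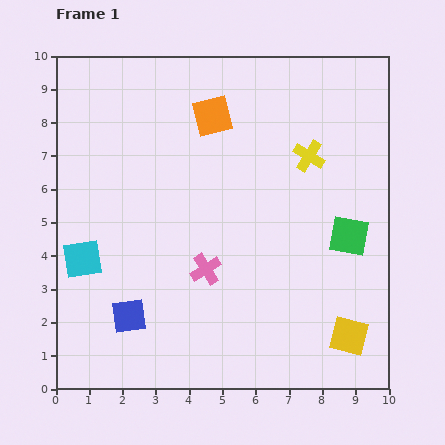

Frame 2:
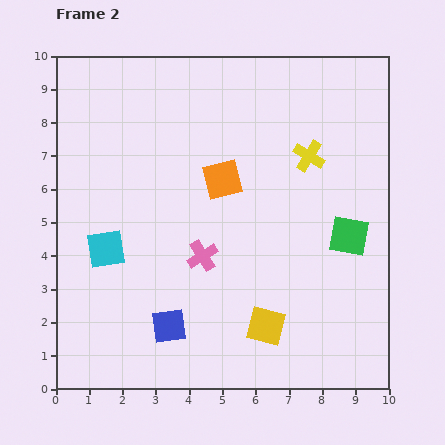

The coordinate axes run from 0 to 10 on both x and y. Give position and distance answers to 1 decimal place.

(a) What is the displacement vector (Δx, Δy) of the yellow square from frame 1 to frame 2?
(-2.5, 0.3)

The yellow square was at (8.8, 1.6) in frame 1 and (6.3, 1.9) in frame 2.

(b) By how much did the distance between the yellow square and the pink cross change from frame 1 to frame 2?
-1.9

Distance in frame 1: 4.7. Distance in frame 2: 2.8.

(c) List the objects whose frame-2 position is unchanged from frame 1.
the yellow cross, the green square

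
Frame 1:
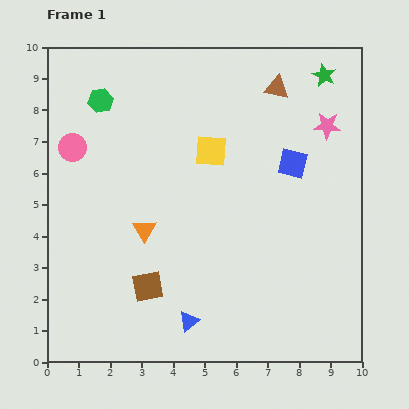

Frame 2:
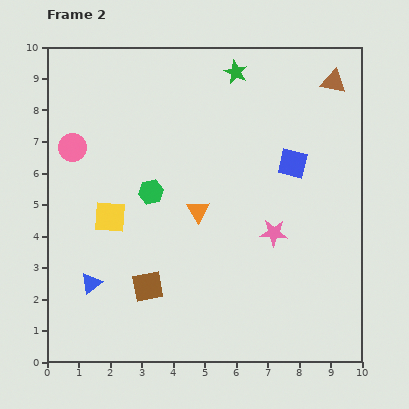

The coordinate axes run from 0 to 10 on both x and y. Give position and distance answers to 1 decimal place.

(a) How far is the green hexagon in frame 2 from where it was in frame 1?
3.3

The green hexagon moved from (1.7, 8.3) to (3.3, 5.4), a distance of √(1.6² + 2.9²) ≈ 3.3.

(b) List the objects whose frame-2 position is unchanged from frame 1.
the brown square, the blue square, the pink circle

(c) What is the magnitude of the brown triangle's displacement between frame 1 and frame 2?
1.8

The brown triangle moved from (7.3, 8.7) to (9.1, 8.9), a distance of √(1.8² + 0.2²) ≈ 1.8.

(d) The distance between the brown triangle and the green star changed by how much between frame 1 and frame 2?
+1.5

Distance in frame 1: 1.6. Distance in frame 2: 3.1.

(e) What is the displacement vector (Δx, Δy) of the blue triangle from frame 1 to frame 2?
(-3.1, 1.2)

The blue triangle was at (4.5, 1.3) in frame 1 and (1.4, 2.5) in frame 2.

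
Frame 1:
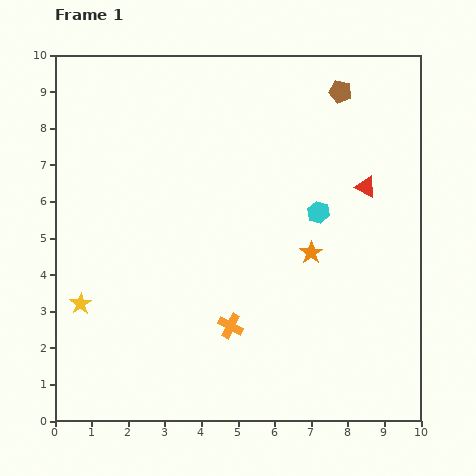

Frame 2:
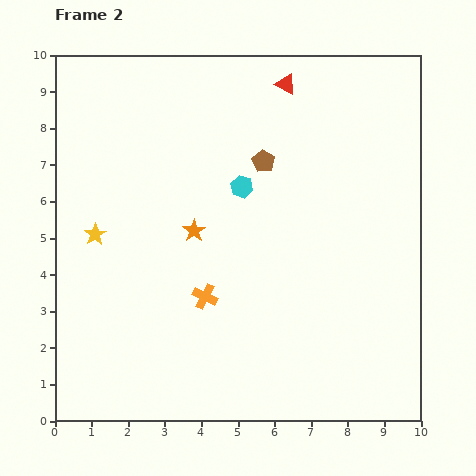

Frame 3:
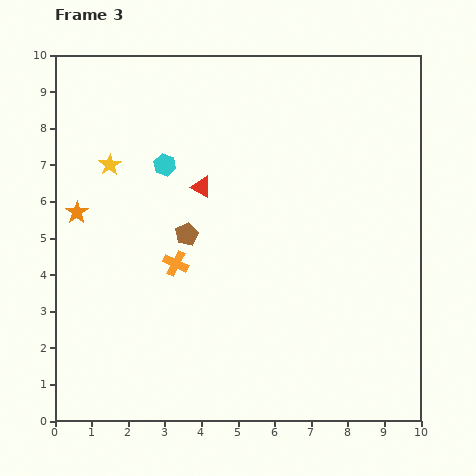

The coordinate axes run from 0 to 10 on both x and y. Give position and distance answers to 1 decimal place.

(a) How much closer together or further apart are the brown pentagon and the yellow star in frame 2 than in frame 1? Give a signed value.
-4.2

Distance in frame 1: 9.2. Distance in frame 2: 5.0.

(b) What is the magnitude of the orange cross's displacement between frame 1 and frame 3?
2.3

The orange cross moved from (4.8, 2.6) to (3.3, 4.3), a distance of √(1.5² + 1.7²) ≈ 2.3.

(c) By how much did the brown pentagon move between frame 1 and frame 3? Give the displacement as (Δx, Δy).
(-4.2, -3.9)

The brown pentagon was at (7.8, 9.0) in frame 1 and (3.6, 5.1) in frame 3.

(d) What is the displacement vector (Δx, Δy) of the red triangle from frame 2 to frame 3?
(-2.3, -2.8)

The red triangle was at (6.3, 9.2) in frame 2 and (4.0, 6.4) in frame 3.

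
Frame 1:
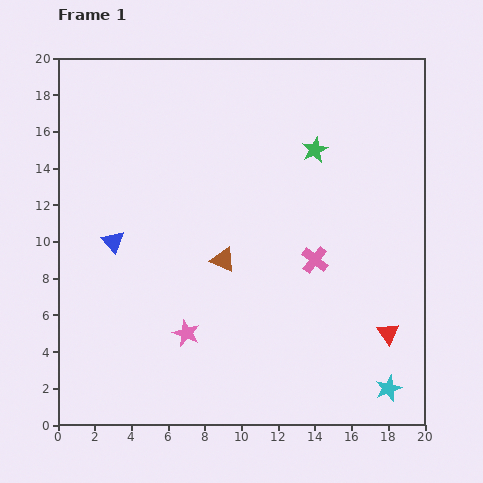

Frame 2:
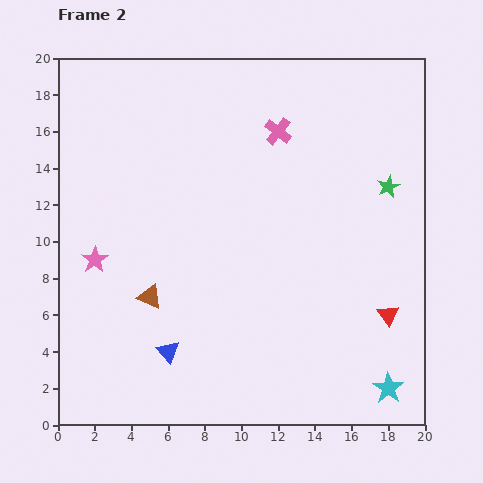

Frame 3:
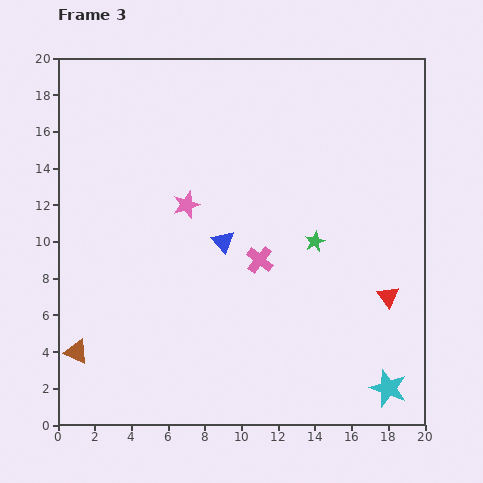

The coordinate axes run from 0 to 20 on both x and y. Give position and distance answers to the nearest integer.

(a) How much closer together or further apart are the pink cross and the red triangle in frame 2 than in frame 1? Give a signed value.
+6

Distance in frame 1: 6. Distance in frame 2: 12.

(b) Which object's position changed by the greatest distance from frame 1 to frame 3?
the brown triangle

(moved 9; next 7)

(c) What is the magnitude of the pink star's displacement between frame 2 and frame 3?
6

The pink star moved from (2, 9) to (7, 12), a distance of √(5² + 3²) ≈ 6.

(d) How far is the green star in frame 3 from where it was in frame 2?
5

The green star moved from (18, 13) to (14, 10), a distance of √(4² + 3²) ≈ 5.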